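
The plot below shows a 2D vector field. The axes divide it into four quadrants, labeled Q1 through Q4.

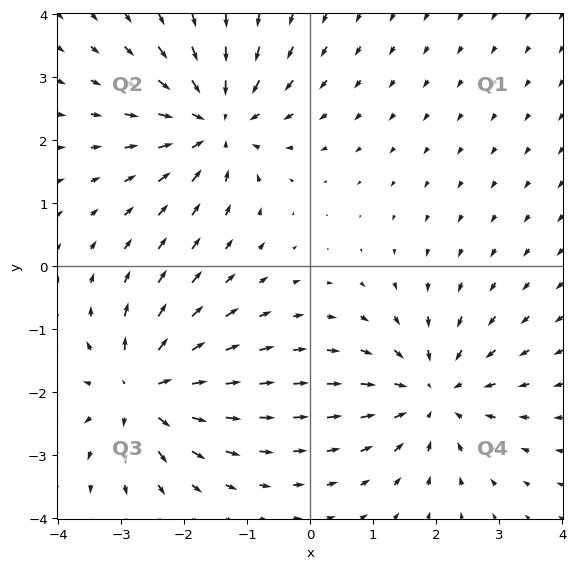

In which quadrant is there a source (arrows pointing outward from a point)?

The source sits at approximately (-2.7, -2.0), which lies in quadrant Q3. The divergence there is about +5, positive as expected for a source.

Q3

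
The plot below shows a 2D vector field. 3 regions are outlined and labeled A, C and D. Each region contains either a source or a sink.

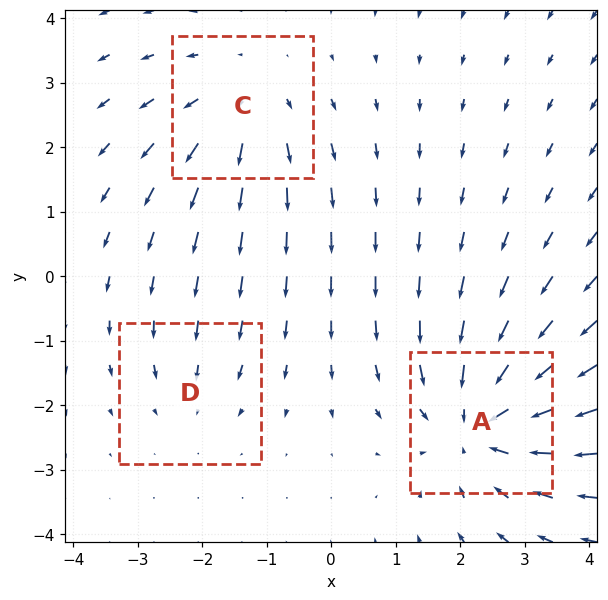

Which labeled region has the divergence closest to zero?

D

Divergence at each region's feature centre — A: about -5, C: about +3, D: about -2. Region D is closest to zero.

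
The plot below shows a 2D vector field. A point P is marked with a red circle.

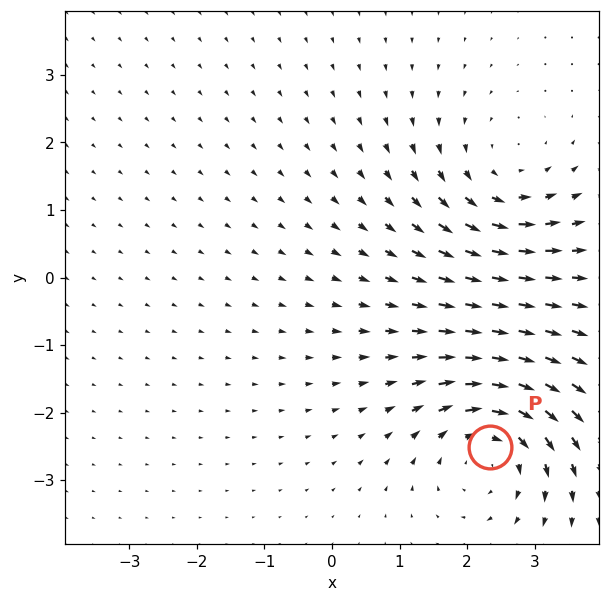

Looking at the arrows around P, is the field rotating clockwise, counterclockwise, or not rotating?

Near P at (2.3, -2.5) the arrows circulate clockwise. The curl (z-component) there is about -5; negative curl means clockwise rotation.

clockwise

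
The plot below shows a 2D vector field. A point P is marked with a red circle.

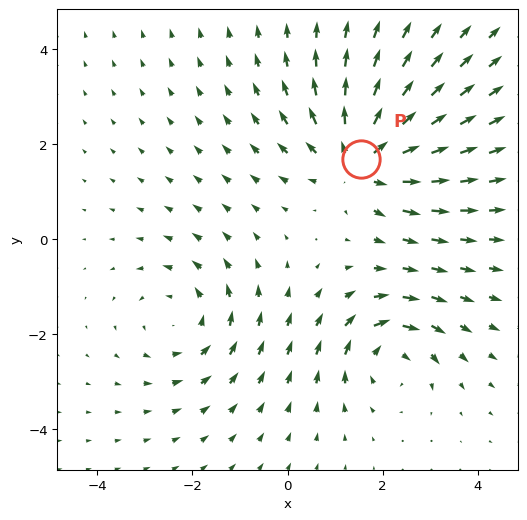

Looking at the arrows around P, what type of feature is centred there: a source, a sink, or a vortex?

At P (1.6, 1.7) the arrows spread outward. Divergence about +4, curl ≈0 — positive divergence with near-zero curl is a source.

source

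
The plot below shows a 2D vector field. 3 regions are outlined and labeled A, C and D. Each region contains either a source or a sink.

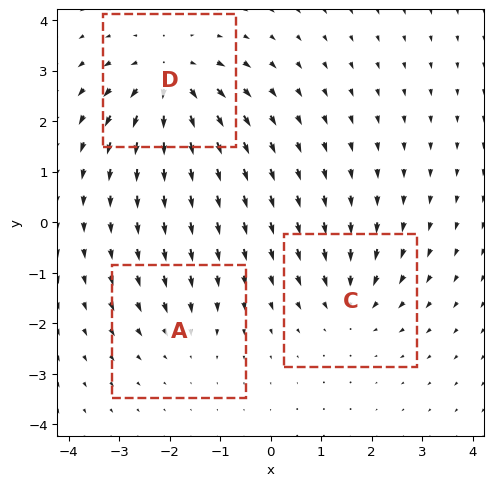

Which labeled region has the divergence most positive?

Divergence at each region's feature centre — A: about -2, C: about -3, D: about +5. Region D is most positive.

D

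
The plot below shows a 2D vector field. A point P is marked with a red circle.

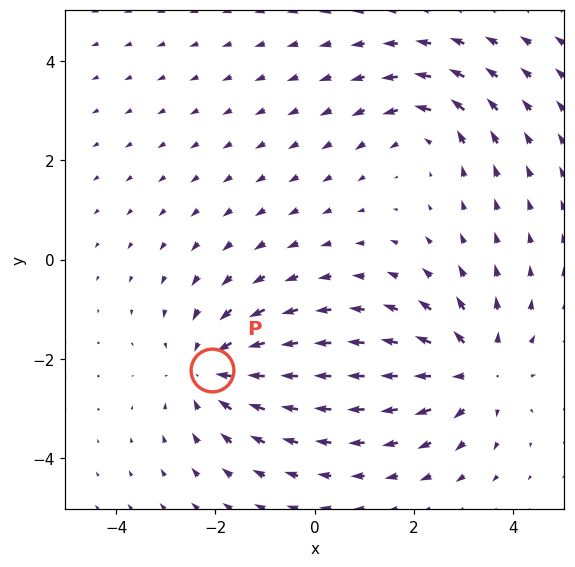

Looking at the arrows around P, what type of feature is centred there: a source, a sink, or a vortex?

At P (-2.1, -2.2) the arrows converge inward. Divergence about -4, curl ≈0 — negative divergence with near-zero curl is a sink.

sink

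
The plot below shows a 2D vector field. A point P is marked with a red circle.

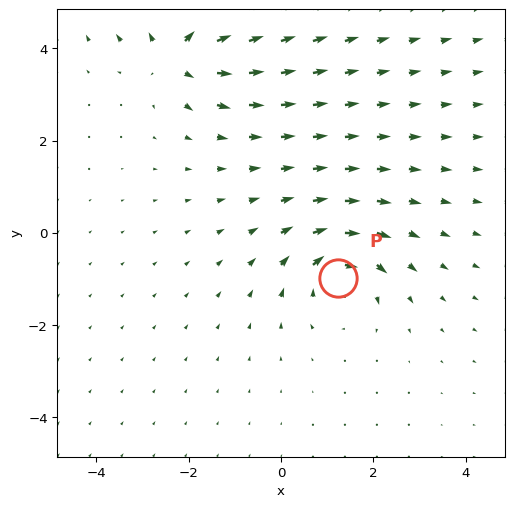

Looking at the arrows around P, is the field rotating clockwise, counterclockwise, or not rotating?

Near P at (1.2, -1.0) the arrows circulate clockwise. The curl (z-component) there is about -5; negative curl means clockwise rotation.

clockwise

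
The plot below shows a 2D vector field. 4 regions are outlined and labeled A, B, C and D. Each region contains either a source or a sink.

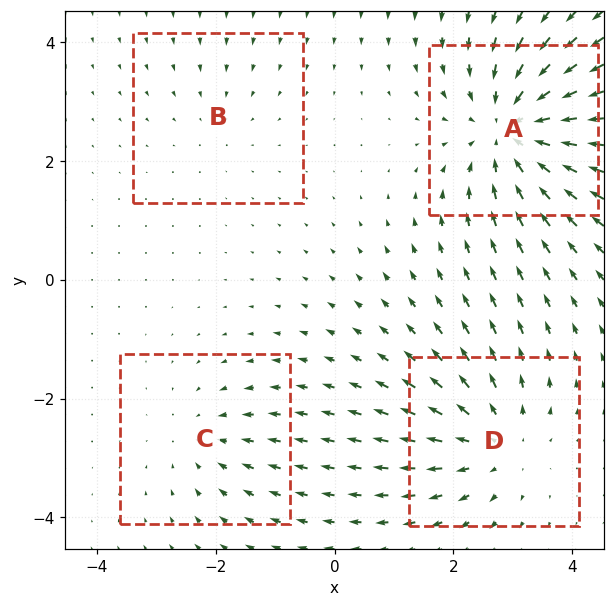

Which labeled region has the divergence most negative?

A

Divergence at each region's feature centre — A: about -6, B: about -2, C: about -3, D: about +4. Region A is most negative.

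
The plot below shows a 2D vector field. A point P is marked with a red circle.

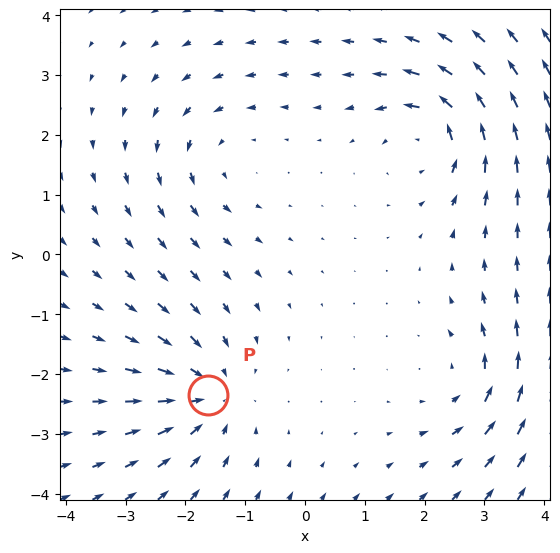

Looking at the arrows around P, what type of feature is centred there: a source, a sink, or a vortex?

At P (-1.6, -2.3) the arrows converge inward. Divergence about -4, curl ≈0 — negative divergence with near-zero curl is a sink.

sink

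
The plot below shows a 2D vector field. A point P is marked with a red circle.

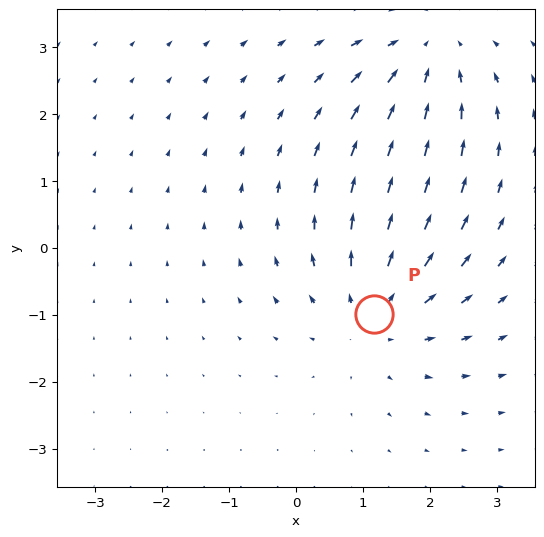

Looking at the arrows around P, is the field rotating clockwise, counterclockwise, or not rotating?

Near P at (1.2, -1.0) the arrows show no circulation. The curl there is ≈0.

not rotating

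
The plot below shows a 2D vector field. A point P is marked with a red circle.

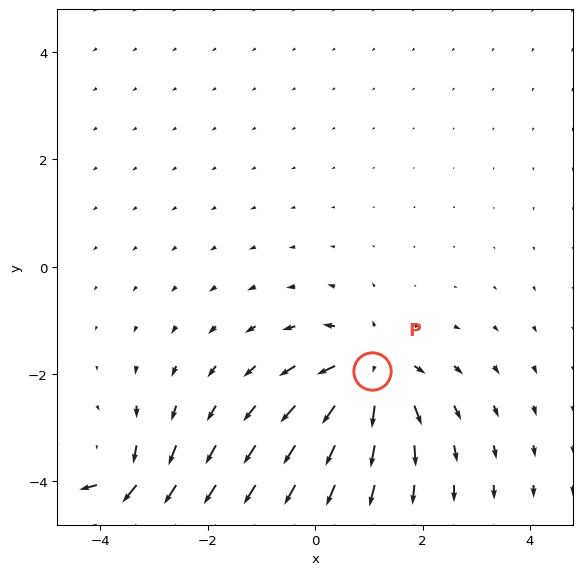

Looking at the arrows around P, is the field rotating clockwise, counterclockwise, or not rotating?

Near P at (1.1, -1.9) the arrows show no circulation. The curl there is ≈0.

not rotating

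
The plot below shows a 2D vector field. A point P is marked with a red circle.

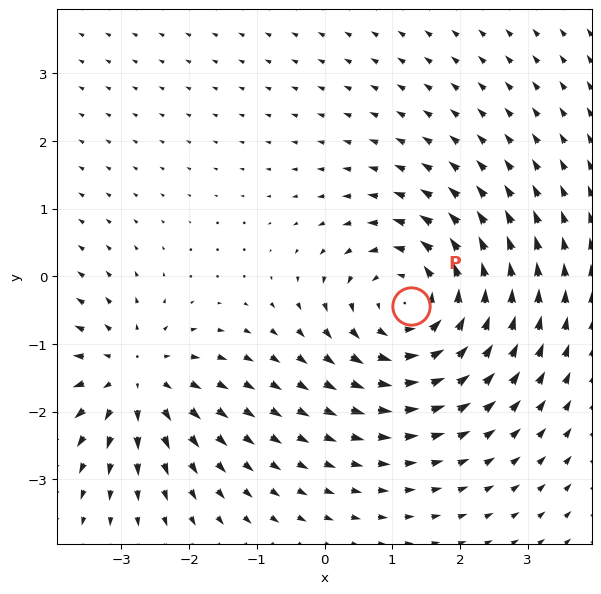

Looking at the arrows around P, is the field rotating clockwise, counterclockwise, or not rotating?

Near P at (1.3, -0.4) the arrows circulate counterclockwise. The curl (z-component) there is about +4; positive curl means counterclockwise rotation.

counterclockwise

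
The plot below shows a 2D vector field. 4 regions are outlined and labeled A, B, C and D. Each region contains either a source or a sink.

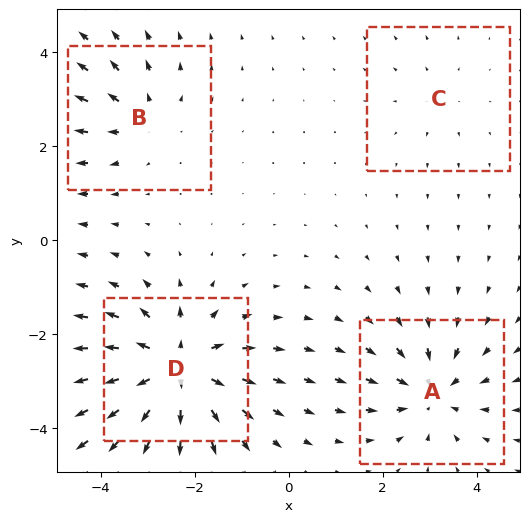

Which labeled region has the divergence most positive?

D

Divergence at each region's feature centre — A: about -5, B: about +4, C: about +2, D: about +8. Region D is most positive.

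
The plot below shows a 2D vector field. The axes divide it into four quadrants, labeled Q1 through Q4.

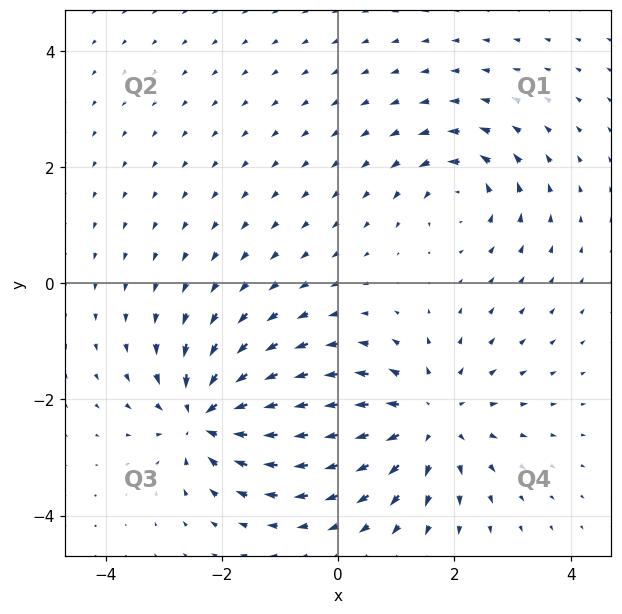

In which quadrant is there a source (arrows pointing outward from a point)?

Q4

The source sits at approximately (1.5, -2.3), which lies in quadrant Q4. The divergence there is about +4, positive as expected for a source.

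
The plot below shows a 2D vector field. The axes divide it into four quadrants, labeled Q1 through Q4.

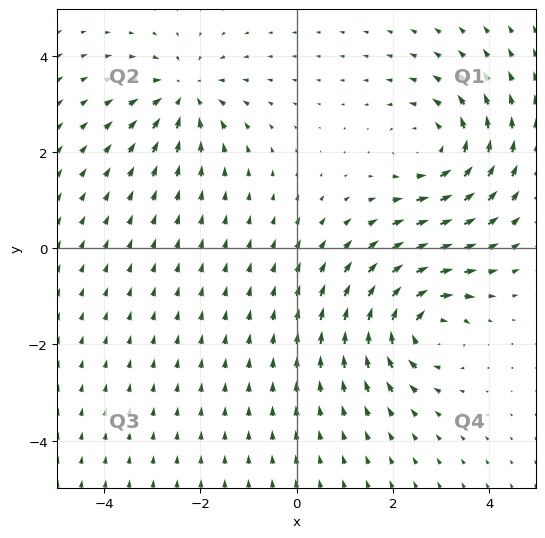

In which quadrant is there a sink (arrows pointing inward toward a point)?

Q2

The sink sits at approximately (-2.3, 3.2), which lies in quadrant Q2. The divergence there is about -3, negative as expected for a sink.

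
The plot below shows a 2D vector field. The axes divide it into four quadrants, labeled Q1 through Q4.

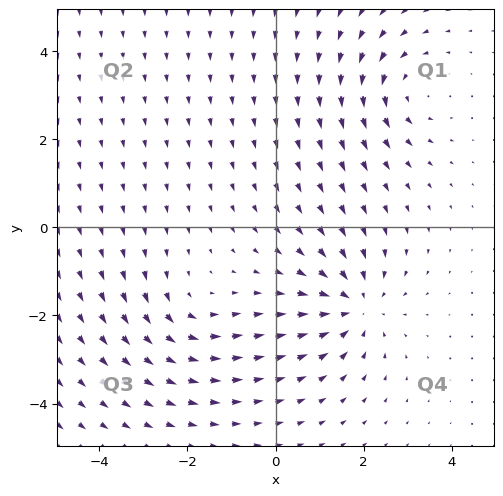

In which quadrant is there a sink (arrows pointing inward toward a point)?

Q4

The sink sits at approximately (1.8, -1.8), which lies in quadrant Q4. The divergence there is about -4, negative as expected for a sink.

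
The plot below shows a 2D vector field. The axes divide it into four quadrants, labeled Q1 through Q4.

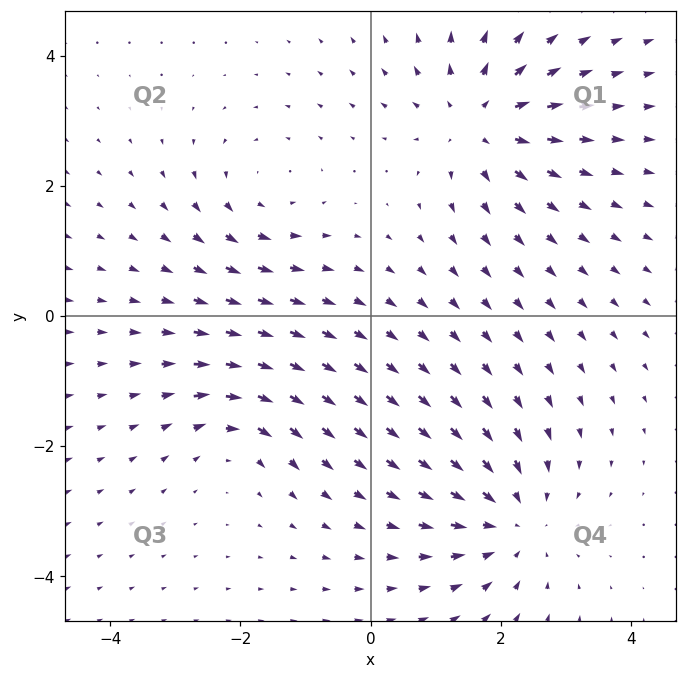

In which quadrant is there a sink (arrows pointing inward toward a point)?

The sink sits at approximately (2.2, -3.2), which lies in quadrant Q4. The divergence there is about -4, negative as expected for a sink.

Q4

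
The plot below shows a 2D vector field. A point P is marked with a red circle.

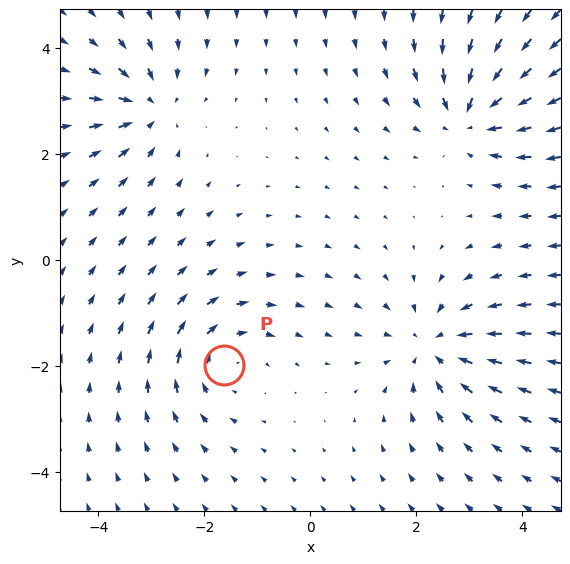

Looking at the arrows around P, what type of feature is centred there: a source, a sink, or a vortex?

vortex

At P (-1.6, -2.0) the arrows circulate clockwise. Divergence ≈0, curl about -4 — near-zero divergence with nonzero curl is a vortex.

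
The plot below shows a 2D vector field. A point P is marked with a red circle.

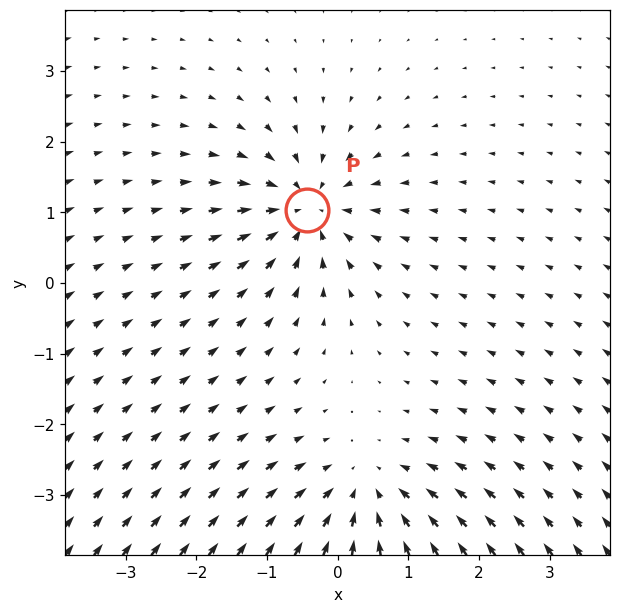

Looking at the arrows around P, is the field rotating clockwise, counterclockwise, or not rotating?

Near P at (-0.4, 1.0) the arrows show no circulation. The curl there is ≈0.

not rotating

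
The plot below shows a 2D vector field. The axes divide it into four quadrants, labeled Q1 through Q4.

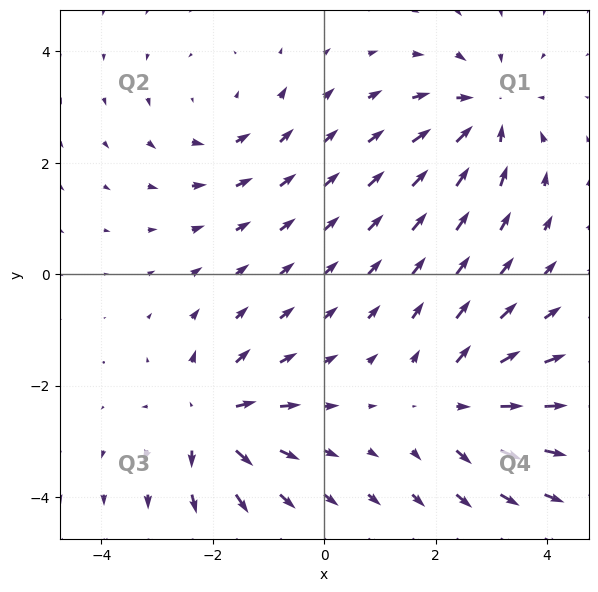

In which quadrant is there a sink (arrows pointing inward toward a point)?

Q1

The sink sits at approximately (2.9, 2.9), which lies in quadrant Q1. The divergence there is about -5, negative as expected for a sink.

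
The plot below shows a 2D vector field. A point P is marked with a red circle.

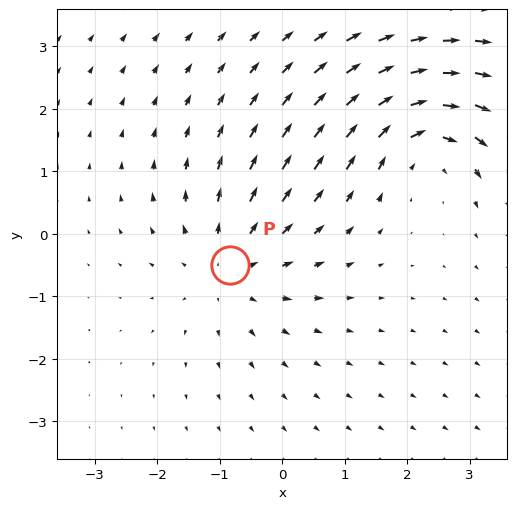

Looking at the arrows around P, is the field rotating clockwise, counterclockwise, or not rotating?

Near P at (-0.8, -0.5) the arrows show no circulation. The curl there is ≈0.

not rotating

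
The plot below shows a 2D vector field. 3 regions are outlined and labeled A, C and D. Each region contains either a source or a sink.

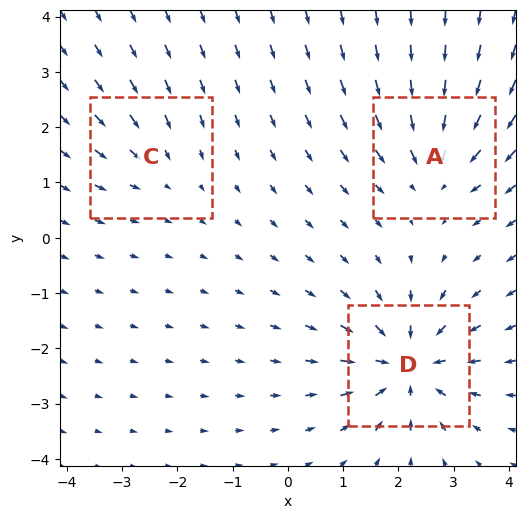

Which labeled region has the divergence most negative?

D

Divergence at each region's feature centre — A: about -4, C: about -2, D: about -6. Region D is most negative.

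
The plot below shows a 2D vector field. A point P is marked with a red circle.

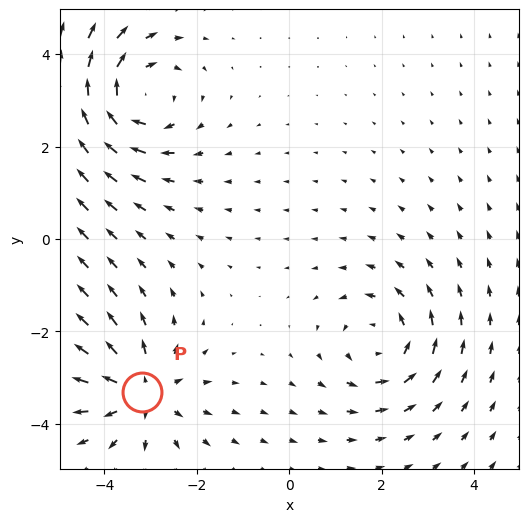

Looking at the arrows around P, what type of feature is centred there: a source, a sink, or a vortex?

At P (-3.2, -3.3) the arrows spread outward. Divergence about +4, curl ≈0 — positive divergence with near-zero curl is a source.

source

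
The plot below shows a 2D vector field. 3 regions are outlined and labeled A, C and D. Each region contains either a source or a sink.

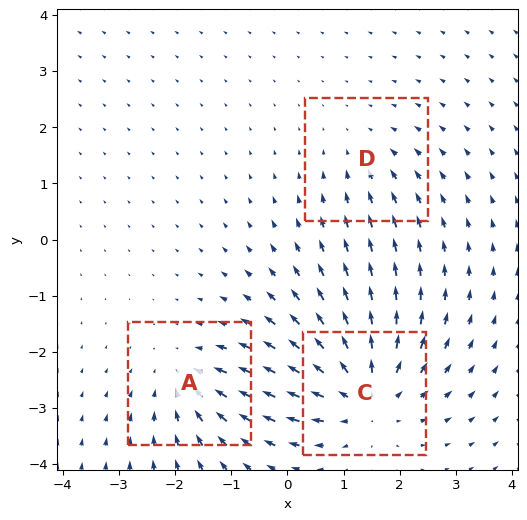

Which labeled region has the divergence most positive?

C

Divergence at each region's feature centre — A: about -3, C: about +5, D: about -2. Region C is most positive.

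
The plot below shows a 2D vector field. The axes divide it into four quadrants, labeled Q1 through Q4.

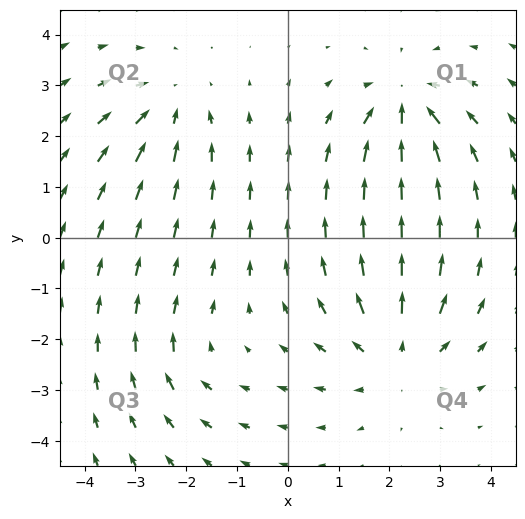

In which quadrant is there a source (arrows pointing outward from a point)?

The source sits at approximately (2.1, -2.3), which lies in quadrant Q4. The divergence there is about +4, positive as expected for a source.

Q4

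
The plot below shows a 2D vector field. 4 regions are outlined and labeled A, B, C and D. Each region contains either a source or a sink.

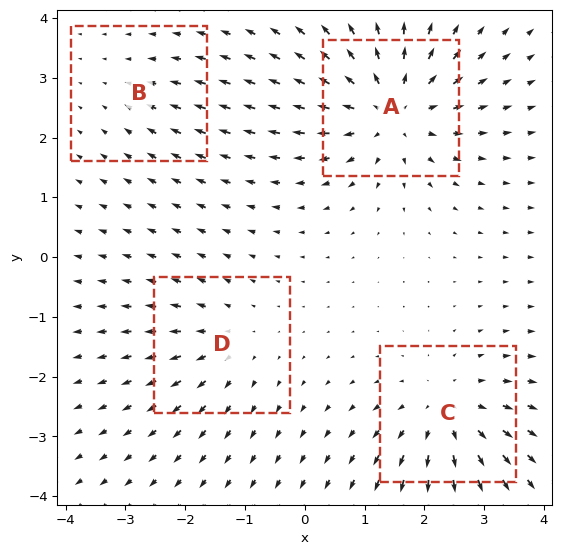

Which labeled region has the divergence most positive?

Divergence at each region's feature centre — A: about +7, B: about -2, C: about +5, D: about +3. Region A is most positive.

A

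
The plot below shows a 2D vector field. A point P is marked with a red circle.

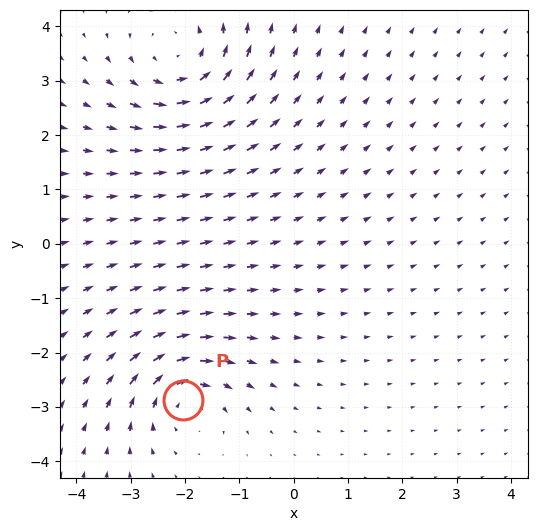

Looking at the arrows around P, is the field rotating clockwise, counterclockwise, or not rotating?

Near P at (-2.0, -2.9) the arrows circulate clockwise. The curl (z-component) there is about -5; negative curl means clockwise rotation.

clockwise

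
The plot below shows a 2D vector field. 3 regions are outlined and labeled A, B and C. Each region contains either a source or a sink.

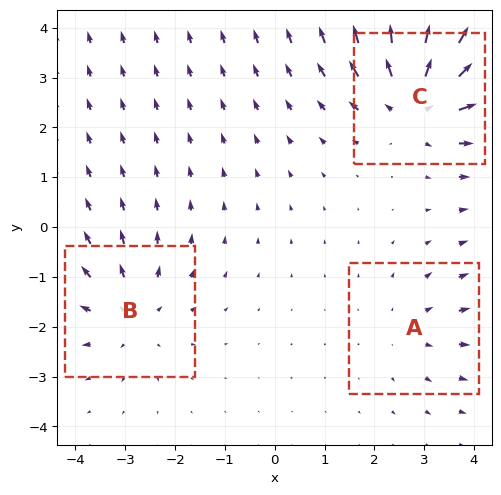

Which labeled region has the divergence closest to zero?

Divergence at each region's feature centre — A: about +2, B: about +3, C: about +5. Region A is closest to zero.

A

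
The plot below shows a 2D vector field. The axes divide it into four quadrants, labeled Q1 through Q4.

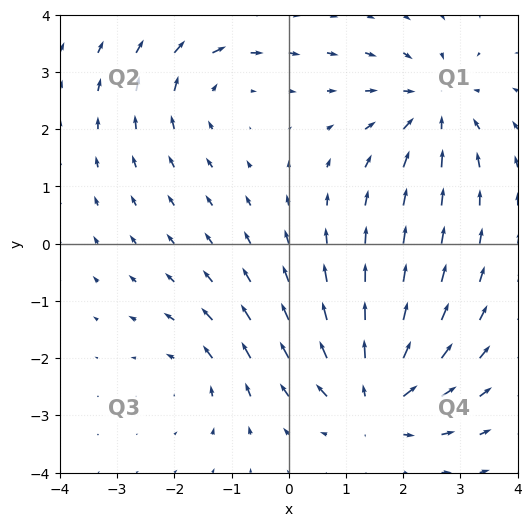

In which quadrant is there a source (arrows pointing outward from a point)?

Q4

The source sits at approximately (1.5, -2.7), which lies in quadrant Q4. The divergence there is about +5, positive as expected for a source.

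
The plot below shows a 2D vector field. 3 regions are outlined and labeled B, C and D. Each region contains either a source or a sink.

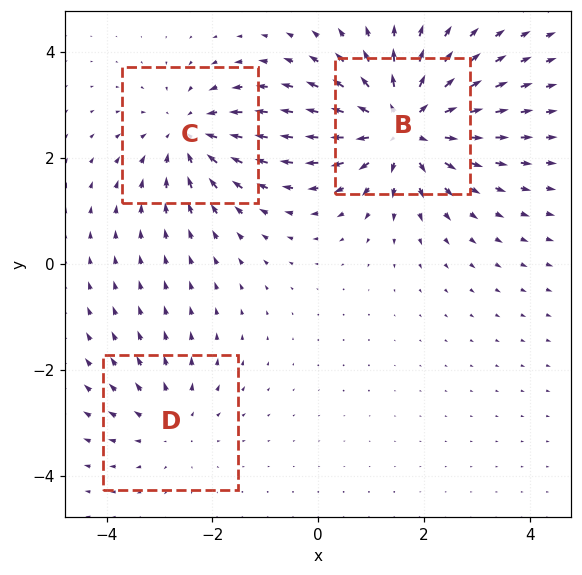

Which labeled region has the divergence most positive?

B

Divergence at each region's feature centre — B: about +5, C: about -3, D: about +2. Region B is most positive.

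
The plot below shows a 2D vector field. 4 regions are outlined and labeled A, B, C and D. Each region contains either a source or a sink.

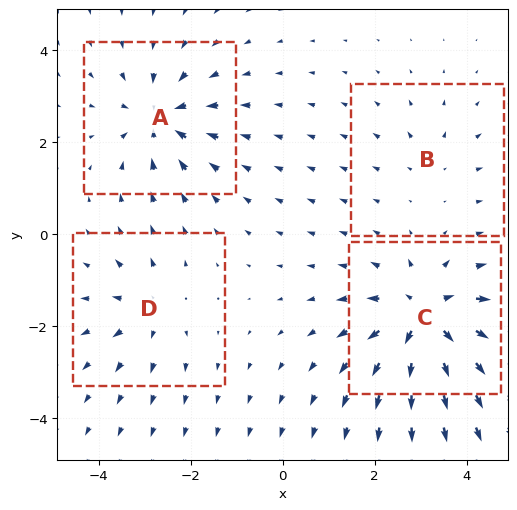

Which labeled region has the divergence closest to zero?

B

Divergence at each region's feature centre — A: about -5, B: about +2, C: about +7, D: about +4. Region B is closest to zero.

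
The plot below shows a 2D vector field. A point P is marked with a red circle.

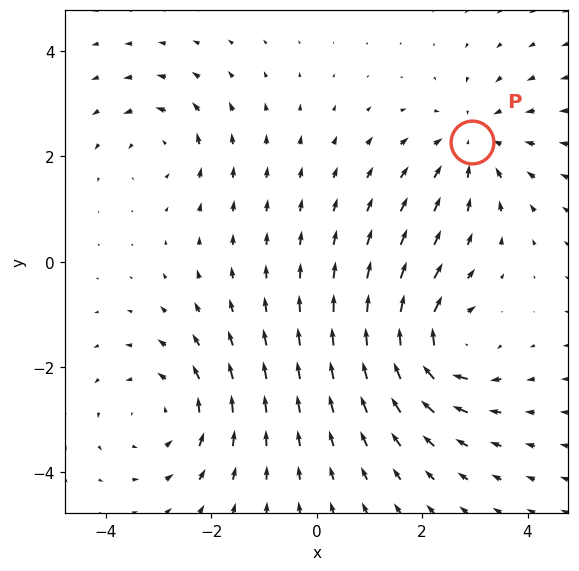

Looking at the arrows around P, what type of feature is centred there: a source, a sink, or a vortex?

At P (2.9, 2.3) the arrows converge inward. Divergence about -4, curl ≈0 — negative divergence with near-zero curl is a sink.

sink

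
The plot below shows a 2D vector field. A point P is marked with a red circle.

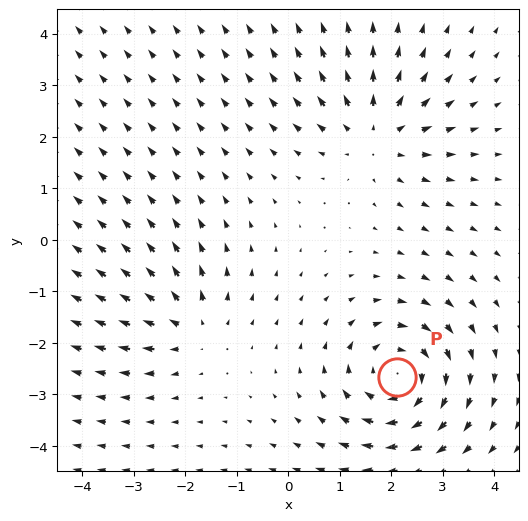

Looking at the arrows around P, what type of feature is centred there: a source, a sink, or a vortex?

vortex

At P (2.1, -2.7) the arrows circulate clockwise. Divergence ≈0, curl about -5 — near-zero divergence with nonzero curl is a vortex.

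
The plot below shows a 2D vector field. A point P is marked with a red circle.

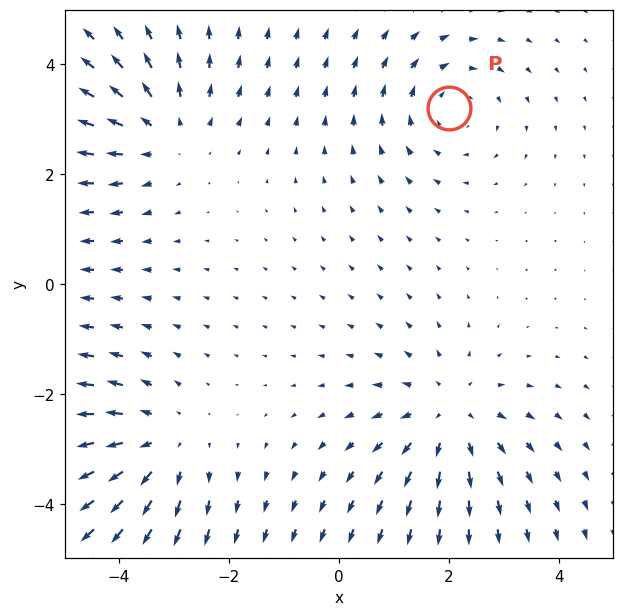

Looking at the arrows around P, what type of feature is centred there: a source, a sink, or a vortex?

At P (2.0, 3.2) the arrows circulate clockwise. Divergence ≈0, curl about -3 — near-zero divergence with nonzero curl is a vortex.

vortex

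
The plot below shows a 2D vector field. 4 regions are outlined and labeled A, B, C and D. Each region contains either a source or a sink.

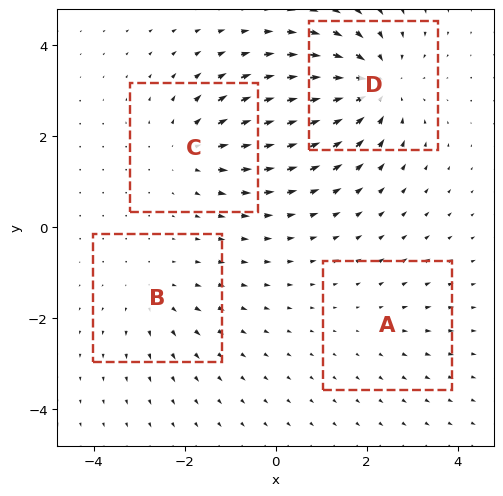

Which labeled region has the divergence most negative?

D

Divergence at each region's feature centre — A: about +2, B: about +3, C: about +4, D: about -6. Region D is most negative.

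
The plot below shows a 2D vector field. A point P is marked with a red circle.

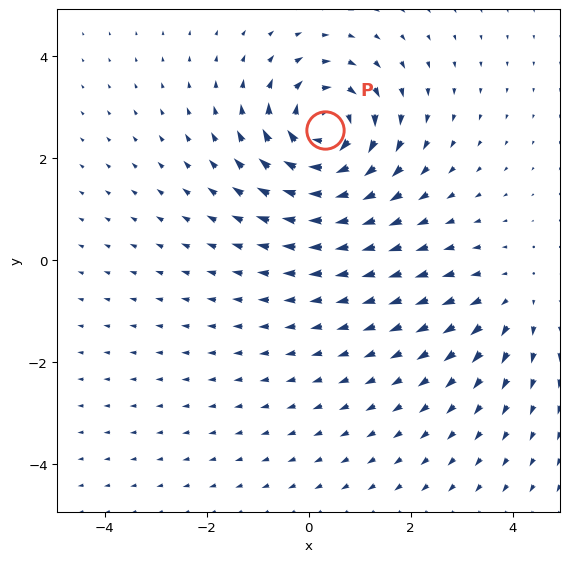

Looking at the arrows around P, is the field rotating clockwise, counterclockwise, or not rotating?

Near P at (0.3, 2.6) the arrows circulate clockwise. The curl (z-component) there is about -5; negative curl means clockwise rotation.

clockwise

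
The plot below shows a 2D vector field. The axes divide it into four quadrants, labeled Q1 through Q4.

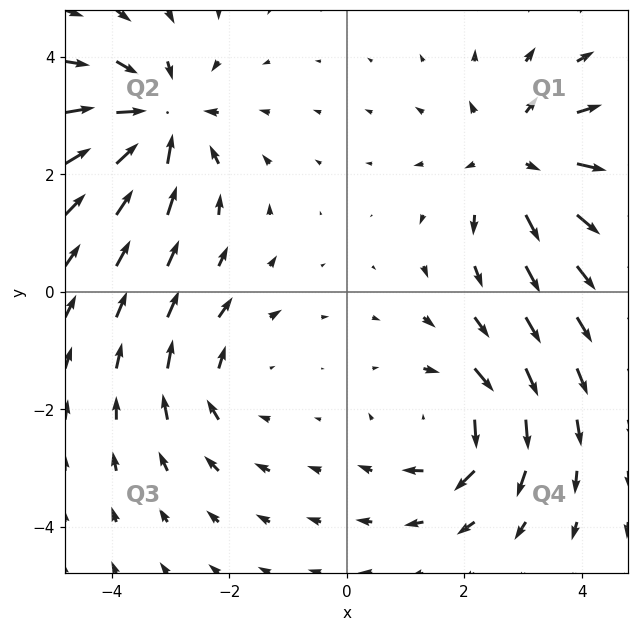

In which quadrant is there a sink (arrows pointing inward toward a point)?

The sink sits at approximately (-3.2, 2.9), which lies in quadrant Q2. The divergence there is about -4, negative as expected for a sink.

Q2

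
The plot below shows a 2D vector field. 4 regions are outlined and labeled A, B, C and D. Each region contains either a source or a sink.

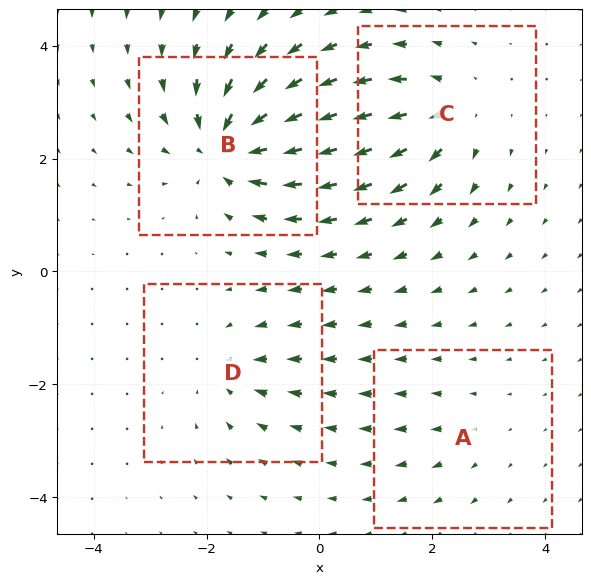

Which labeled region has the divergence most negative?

Divergence at each region's feature centre — A: about +2, B: about -8, C: about +5, D: about -4. Region B is most negative.

B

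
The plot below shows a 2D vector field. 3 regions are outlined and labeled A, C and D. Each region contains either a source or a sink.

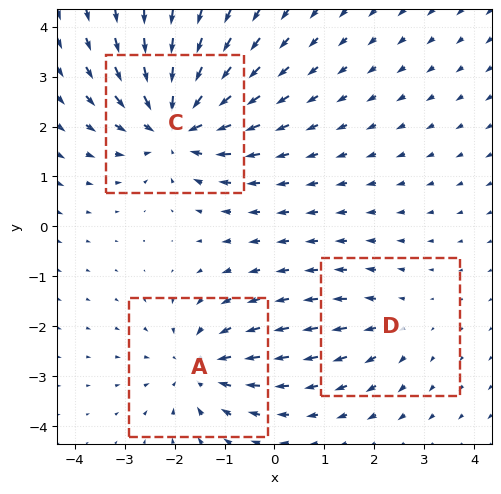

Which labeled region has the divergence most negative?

Divergence at each region's feature centre — A: about -3, C: about -5, D: about +2. Region C is most negative.

C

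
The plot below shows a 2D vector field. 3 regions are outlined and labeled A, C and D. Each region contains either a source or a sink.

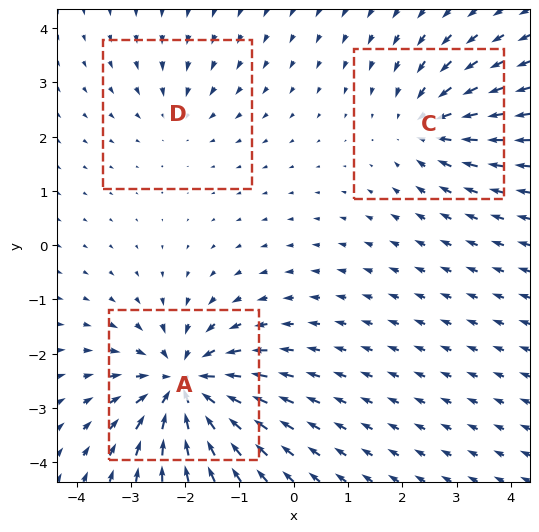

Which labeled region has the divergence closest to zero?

Divergence at each region's feature centre — A: about -6, C: about -3, D: about -2. Region D is closest to zero.

D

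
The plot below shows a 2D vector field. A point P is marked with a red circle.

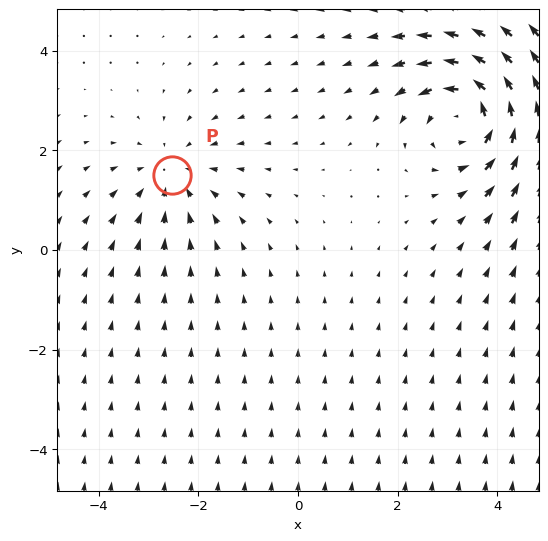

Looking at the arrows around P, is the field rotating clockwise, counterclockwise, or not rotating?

Near P at (-2.5, 1.5) the arrows show no circulation. The curl there is ≈0.

not rotating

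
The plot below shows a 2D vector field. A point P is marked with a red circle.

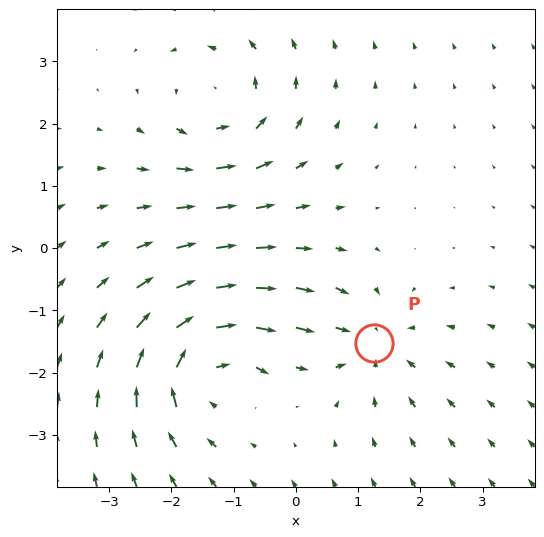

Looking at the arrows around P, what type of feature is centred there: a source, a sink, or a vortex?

sink

At P (1.3, -1.5) the arrows converge inward. Divergence about -3, curl ≈0 — negative divergence with near-zero curl is a sink.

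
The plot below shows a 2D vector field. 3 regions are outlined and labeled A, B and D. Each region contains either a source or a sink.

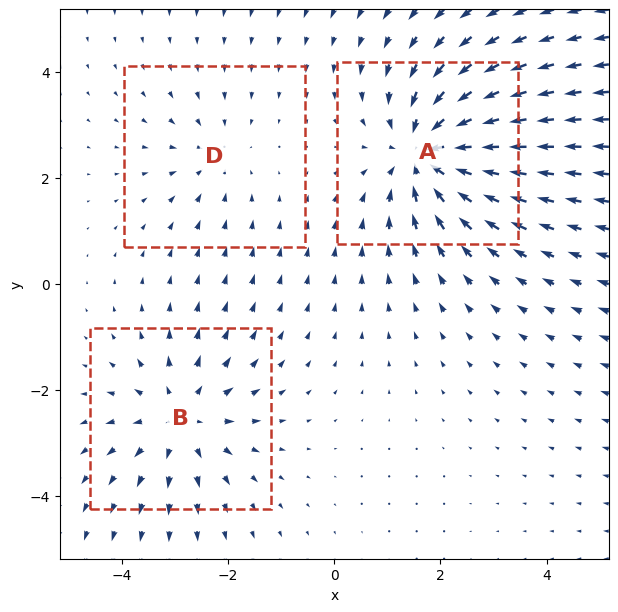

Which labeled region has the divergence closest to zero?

D

Divergence at each region's feature centre — A: about -4, B: about +3, D: about -2. Region D is closest to zero.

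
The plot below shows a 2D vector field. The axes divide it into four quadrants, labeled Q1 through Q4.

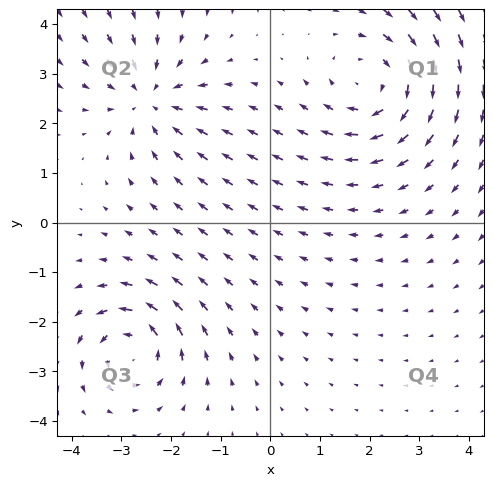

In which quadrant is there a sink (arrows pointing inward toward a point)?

Q2

The sink sits at approximately (-2.4, 2.5), which lies in quadrant Q2. The divergence there is about -4, negative as expected for a sink.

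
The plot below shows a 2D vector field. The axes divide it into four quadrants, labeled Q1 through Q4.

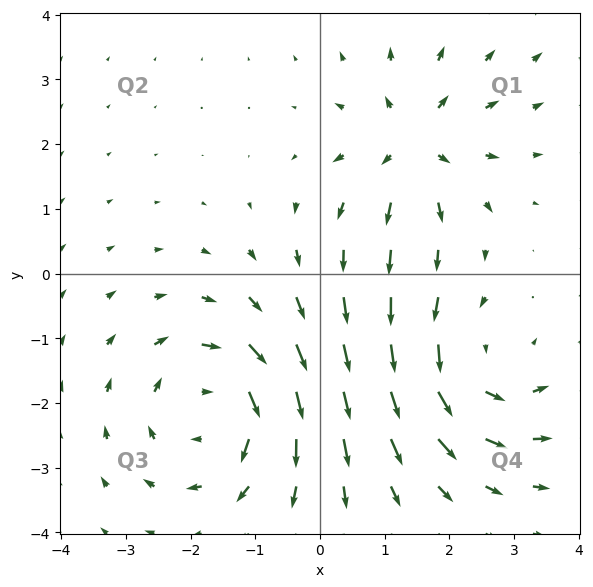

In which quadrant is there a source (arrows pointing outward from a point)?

Q1

The source sits at approximately (1.4, 2.0), which lies in quadrant Q1. The divergence there is about +4, positive as expected for a source.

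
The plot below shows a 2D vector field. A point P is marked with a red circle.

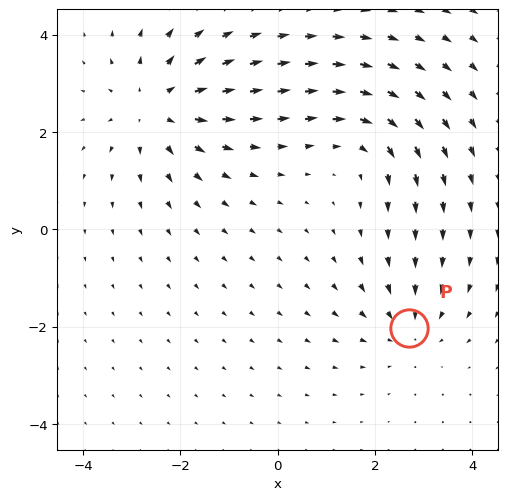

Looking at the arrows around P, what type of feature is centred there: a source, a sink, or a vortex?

sink

At P (2.7, -2.0) the arrows converge inward. Divergence about -3, curl ≈0 — negative divergence with near-zero curl is a sink.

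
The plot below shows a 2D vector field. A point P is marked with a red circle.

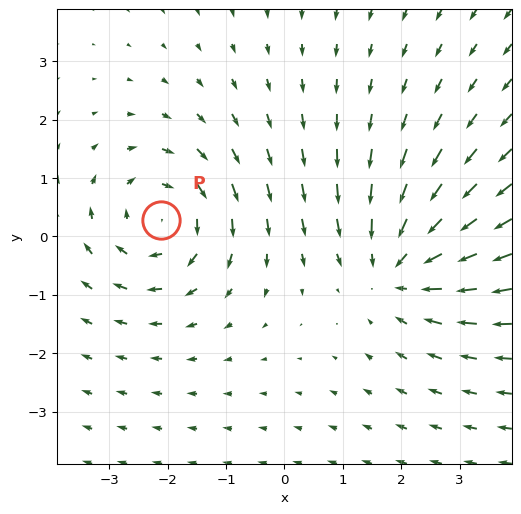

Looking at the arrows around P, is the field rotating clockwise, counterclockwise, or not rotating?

clockwise

Near P at (-2.1, 0.3) the arrows circulate clockwise. The curl (z-component) there is about -4; negative curl means clockwise rotation.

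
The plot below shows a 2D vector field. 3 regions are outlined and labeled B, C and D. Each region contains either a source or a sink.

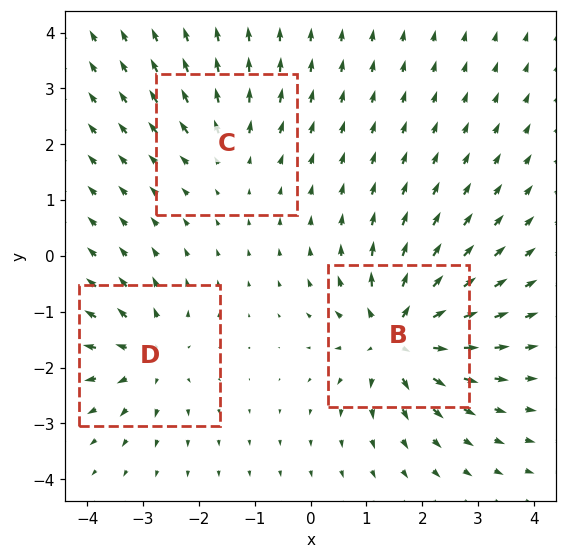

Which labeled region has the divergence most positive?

Divergence at each region's feature centre — B: about +6, C: about +2, D: about +4. Region B is most positive.

B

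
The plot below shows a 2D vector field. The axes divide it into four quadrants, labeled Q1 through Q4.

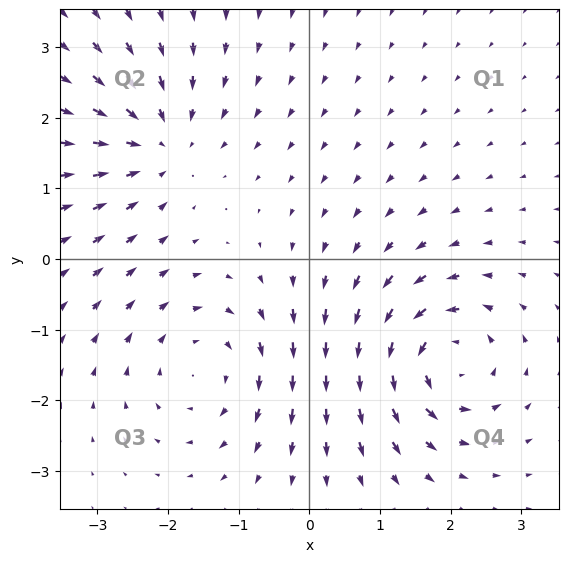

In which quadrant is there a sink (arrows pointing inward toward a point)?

The sink sits at approximately (-2.1, 1.6), which lies in quadrant Q2. The divergence there is about -5, negative as expected for a sink.

Q2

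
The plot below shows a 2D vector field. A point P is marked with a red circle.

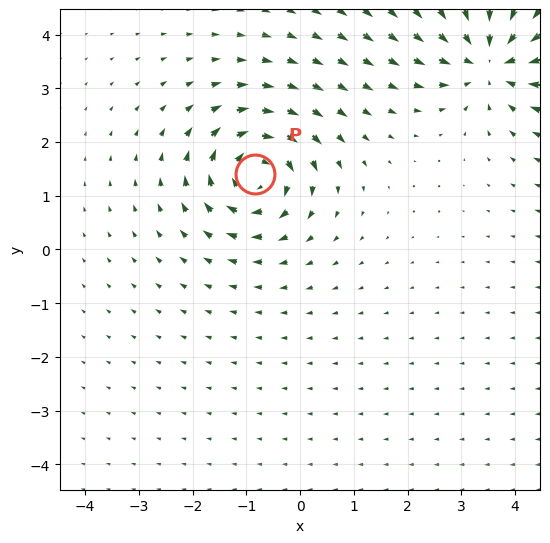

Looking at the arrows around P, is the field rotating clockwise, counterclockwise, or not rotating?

Near P at (-0.8, 1.4) the arrows circulate clockwise. The curl (z-component) there is about -5; negative curl means clockwise rotation.

clockwise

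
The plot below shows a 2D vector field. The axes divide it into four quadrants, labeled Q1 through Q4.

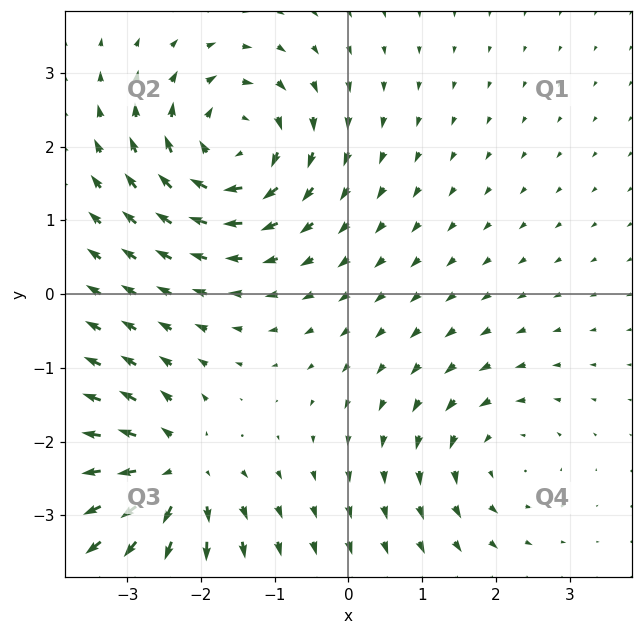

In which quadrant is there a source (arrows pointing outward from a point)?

The source sits at approximately (-2.4, -2.4), which lies in quadrant Q3. The divergence there is about +6, positive as expected for a source.

Q3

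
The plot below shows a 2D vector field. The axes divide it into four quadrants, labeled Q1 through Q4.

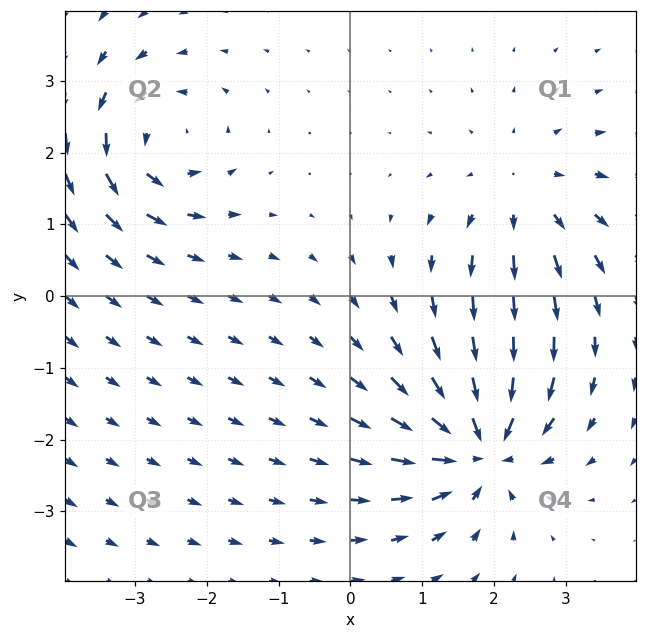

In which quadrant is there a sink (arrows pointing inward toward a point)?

The sink sits at approximately (1.8, -2.1), which lies in quadrant Q4. The divergence there is about -7, negative as expected for a sink.

Q4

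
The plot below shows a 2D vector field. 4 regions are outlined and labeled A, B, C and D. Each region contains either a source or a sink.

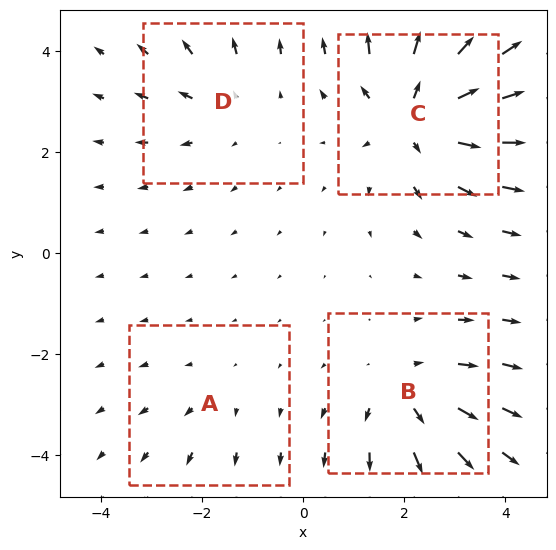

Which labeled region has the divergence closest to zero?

Divergence at each region's feature centre — A: about +2, B: about +4, C: about +6, D: about +3. Region A is closest to zero.

A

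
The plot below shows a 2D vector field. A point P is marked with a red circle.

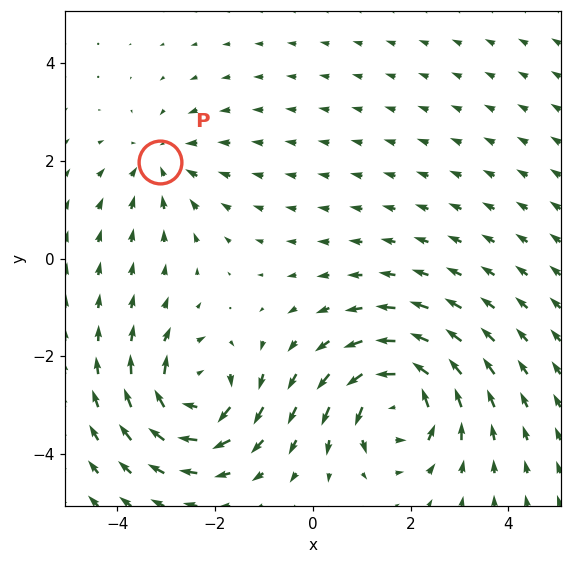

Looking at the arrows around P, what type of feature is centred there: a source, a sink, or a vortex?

sink

At P (-3.1, 2.0) the arrows converge inward. Divergence about -3, curl ≈0 — negative divergence with near-zero curl is a sink.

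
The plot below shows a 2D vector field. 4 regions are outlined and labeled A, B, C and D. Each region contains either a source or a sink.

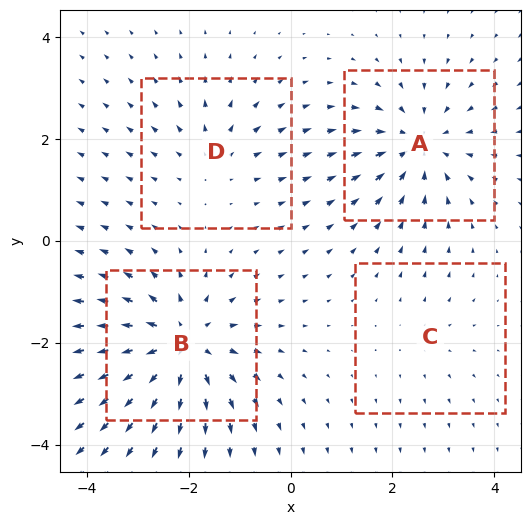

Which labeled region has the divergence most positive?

B

Divergence at each region's feature centre — A: about -5, B: about +7, C: about +2, D: about +3. Region B is most positive.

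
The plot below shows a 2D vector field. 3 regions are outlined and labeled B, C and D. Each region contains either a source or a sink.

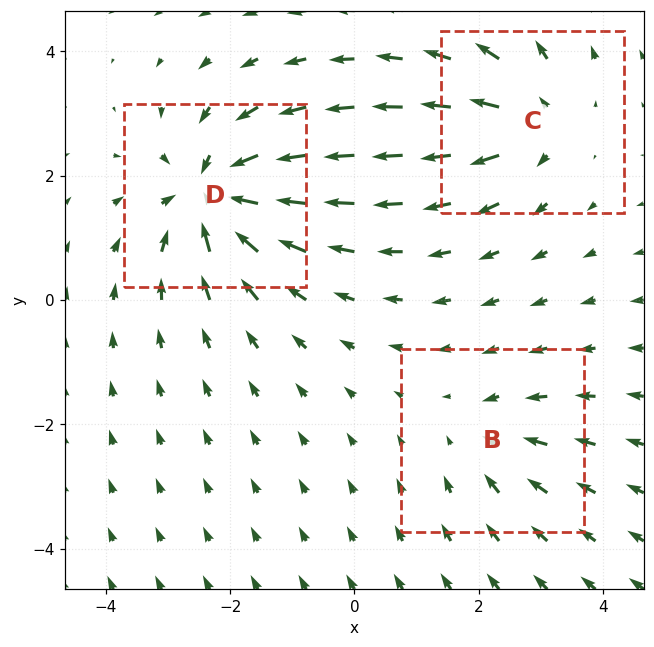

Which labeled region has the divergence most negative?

Divergence at each region's feature centre — B: about -2, C: about +4, D: about -6. Region D is most negative.

D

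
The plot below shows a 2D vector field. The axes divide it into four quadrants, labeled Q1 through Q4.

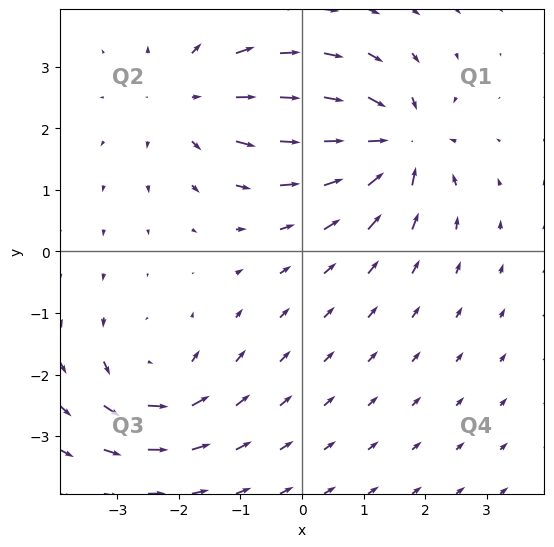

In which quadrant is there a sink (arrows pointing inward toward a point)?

The sink sits at approximately (1.5, 1.8), which lies in quadrant Q1. The divergence there is about -5, negative as expected for a sink.

Q1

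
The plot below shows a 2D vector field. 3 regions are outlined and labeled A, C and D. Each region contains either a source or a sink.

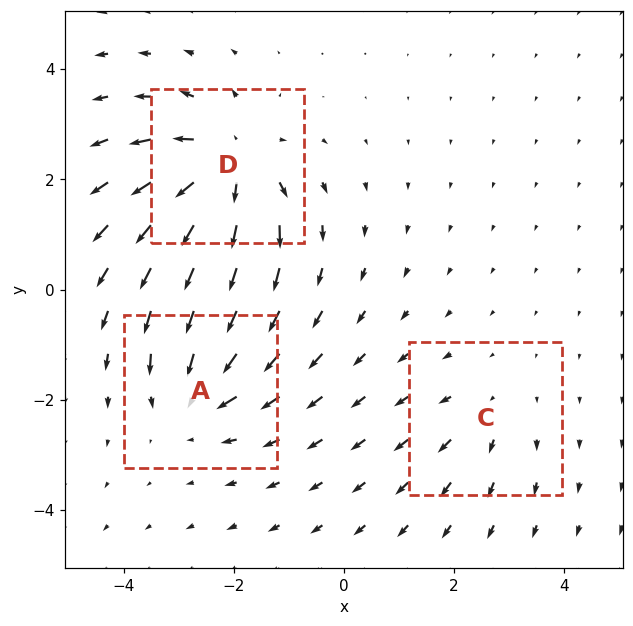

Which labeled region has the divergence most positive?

Divergence at each region's feature centre — A: about -4, C: about +2, D: about +5. Region D is most positive.

D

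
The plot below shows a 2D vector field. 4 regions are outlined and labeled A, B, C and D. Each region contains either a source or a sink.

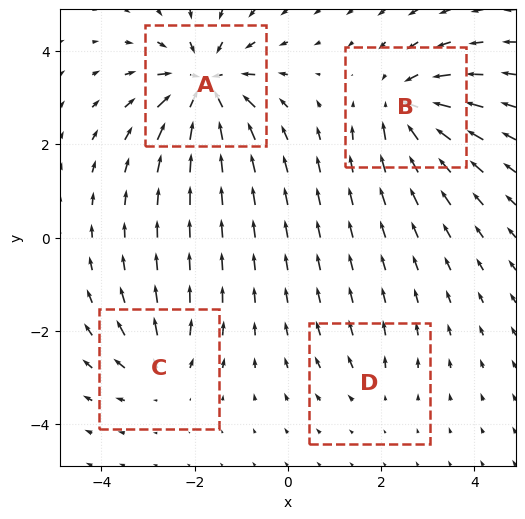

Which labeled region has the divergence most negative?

Divergence at each region's feature centre — A: about -9, B: about -7, C: about +4, D: about +2. Region A is most negative.

A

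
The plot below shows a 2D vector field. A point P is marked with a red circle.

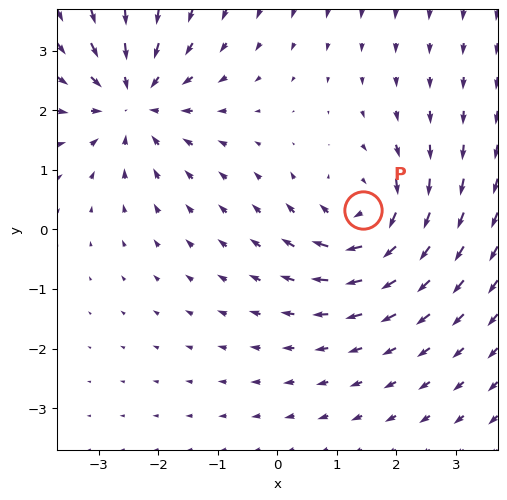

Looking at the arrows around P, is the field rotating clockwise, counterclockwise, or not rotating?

Near P at (1.4, 0.3) the arrows circulate clockwise. The curl (z-component) there is about -5; negative curl means clockwise rotation.

clockwise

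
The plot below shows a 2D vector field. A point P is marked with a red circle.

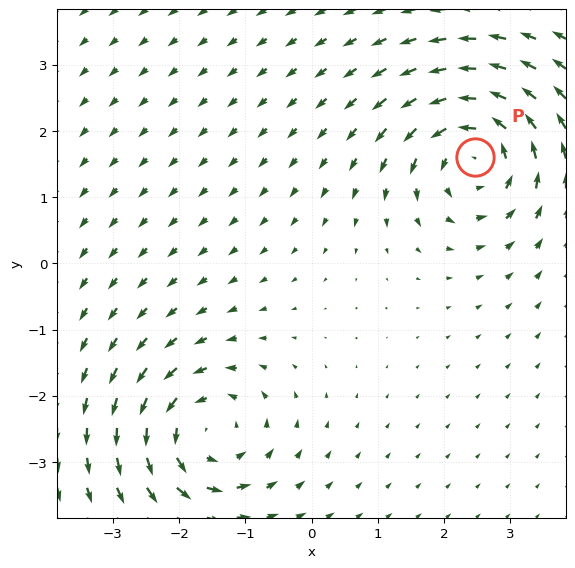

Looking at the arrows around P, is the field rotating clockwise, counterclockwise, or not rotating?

Near P at (2.5, 1.6) the arrows circulate counterclockwise. The curl (z-component) there is about +6; positive curl means counterclockwise rotation.

counterclockwise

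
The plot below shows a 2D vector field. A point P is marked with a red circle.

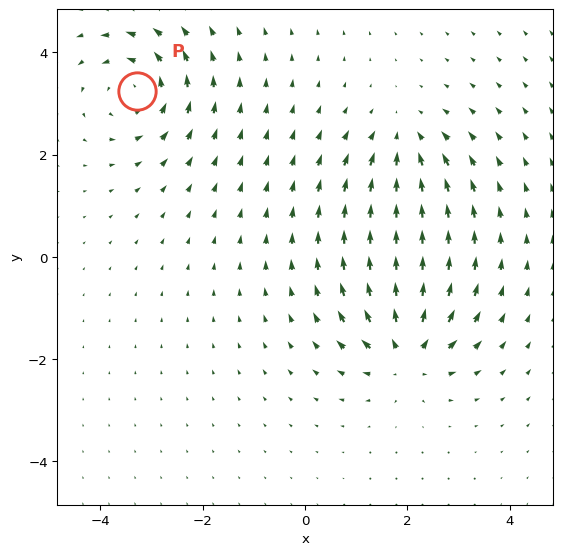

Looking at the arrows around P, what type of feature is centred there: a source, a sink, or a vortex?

At P (-3.3, 3.2) the arrows circulate counterclockwise. Divergence ≈0, curl about +5 — near-zero divergence with nonzero curl is a vortex.

vortex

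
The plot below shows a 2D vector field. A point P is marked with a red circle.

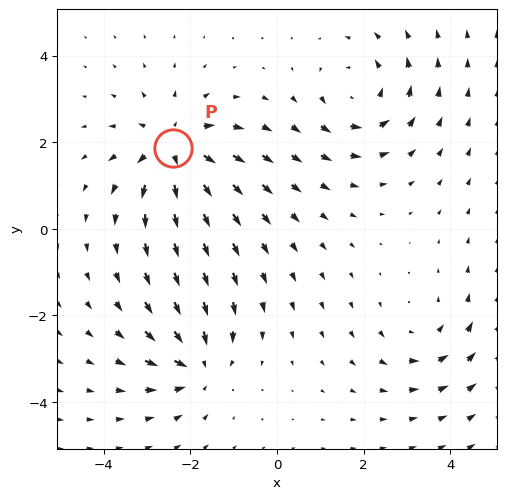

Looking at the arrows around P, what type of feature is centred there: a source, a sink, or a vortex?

At P (-2.4, 1.9) the arrows spread outward. Divergence about +5, curl ≈0 — positive divergence with near-zero curl is a source.

source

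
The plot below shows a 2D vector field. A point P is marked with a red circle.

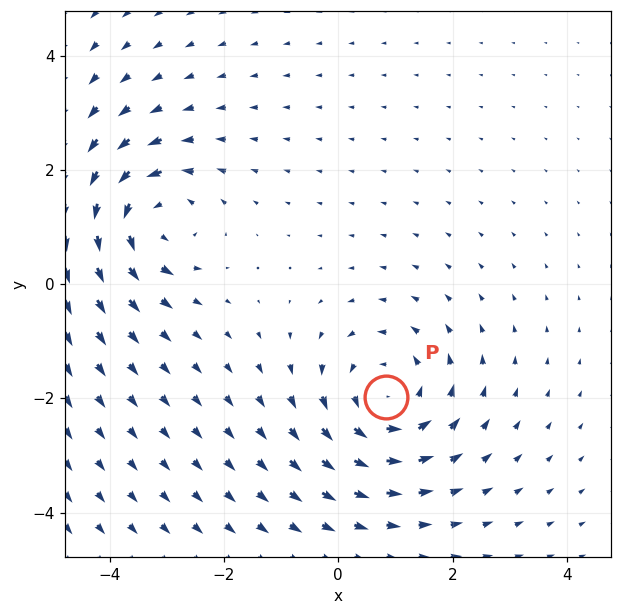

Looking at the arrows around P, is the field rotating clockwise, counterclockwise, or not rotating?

Near P at (0.8, -2.0) the arrows circulate counterclockwise. The curl (z-component) there is about +3; positive curl means counterclockwise rotation.

counterclockwise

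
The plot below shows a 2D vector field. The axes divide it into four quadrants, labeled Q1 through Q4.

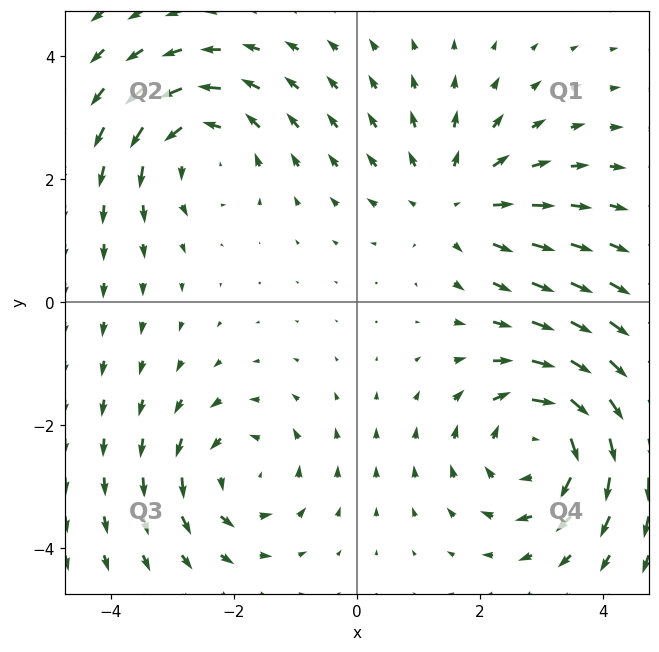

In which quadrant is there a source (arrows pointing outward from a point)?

Q1

The source sits at approximately (1.6, 1.6), which lies in quadrant Q1. The divergence there is about +3, positive as expected for a source.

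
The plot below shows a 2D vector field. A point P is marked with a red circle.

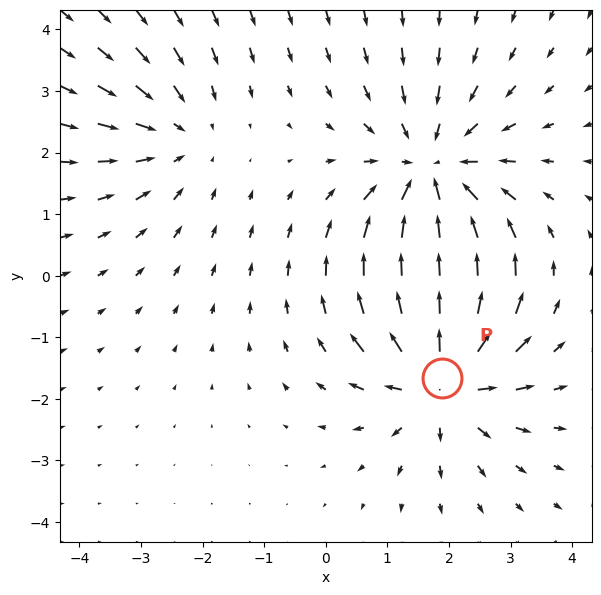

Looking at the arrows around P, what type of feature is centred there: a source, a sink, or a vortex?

At P (1.9, -1.7) the arrows spread outward. Divergence about +5, curl ≈0 — positive divergence with near-zero curl is a source.

source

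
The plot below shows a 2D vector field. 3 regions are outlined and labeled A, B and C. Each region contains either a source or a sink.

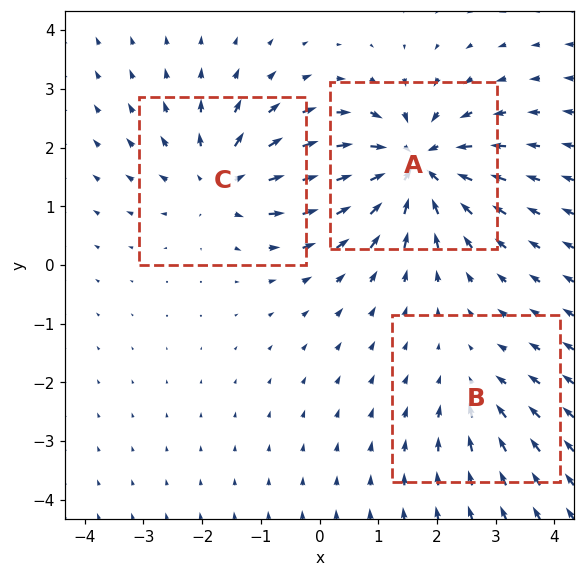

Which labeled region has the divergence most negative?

A

Divergence at each region's feature centre — A: about -6, B: about -2, C: about +4. Region A is most negative.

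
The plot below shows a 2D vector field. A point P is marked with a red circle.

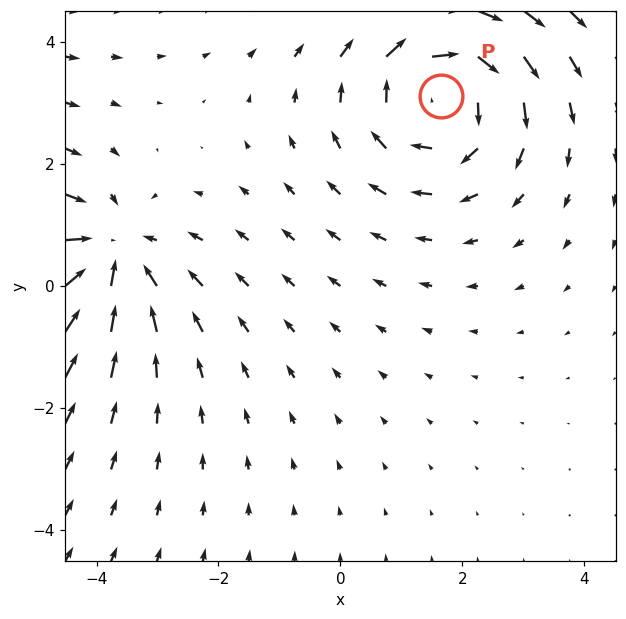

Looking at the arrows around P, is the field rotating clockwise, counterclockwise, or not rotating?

Near P at (1.7, 3.1) the arrows circulate clockwise. The curl (z-component) there is about -4; negative curl means clockwise rotation.

clockwise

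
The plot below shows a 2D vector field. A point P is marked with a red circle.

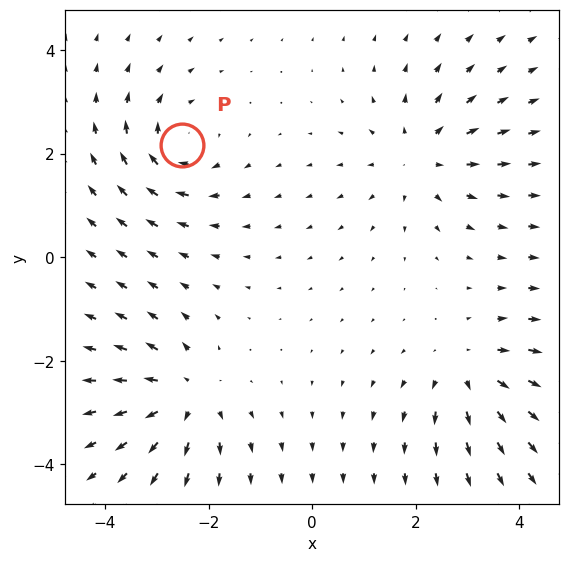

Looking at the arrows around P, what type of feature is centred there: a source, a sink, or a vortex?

vortex

At P (-2.5, 2.2) the arrows circulate clockwise. Divergence ≈0, curl about -5 — near-zero divergence with nonzero curl is a vortex.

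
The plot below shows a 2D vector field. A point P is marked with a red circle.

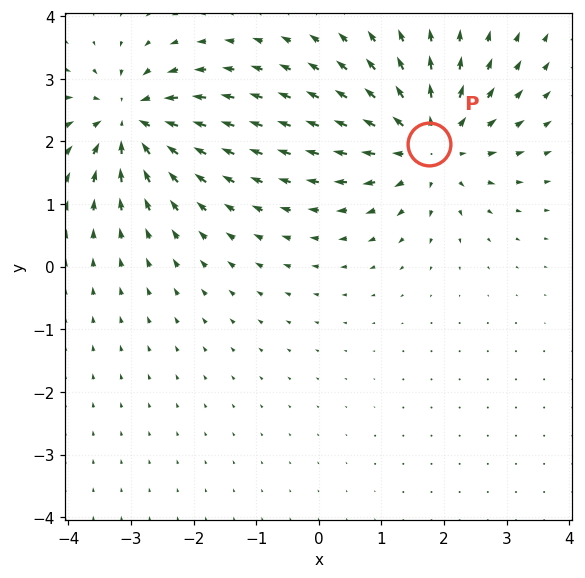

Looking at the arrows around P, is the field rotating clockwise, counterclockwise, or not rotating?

Near P at (1.8, 2.0) the arrows show no circulation. The curl there is ≈0.

not rotating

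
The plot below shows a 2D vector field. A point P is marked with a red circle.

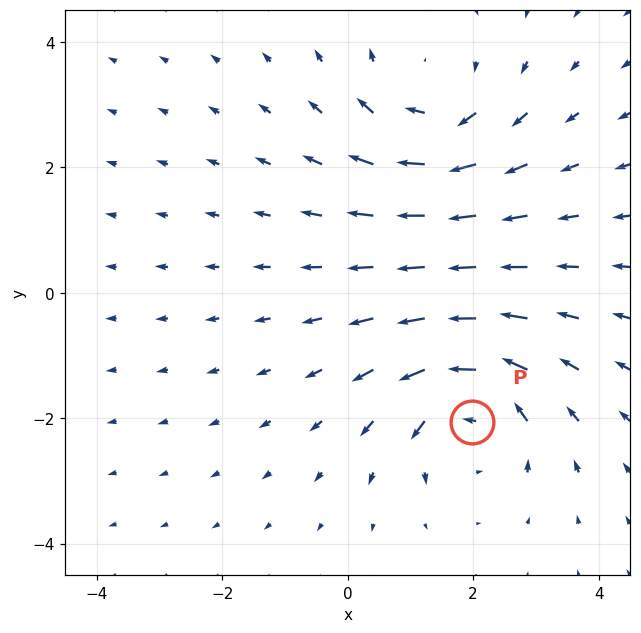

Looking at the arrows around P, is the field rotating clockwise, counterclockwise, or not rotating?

counterclockwise

Near P at (2.0, -2.1) the arrows circulate counterclockwise. The curl (z-component) there is about +4; positive curl means counterclockwise rotation.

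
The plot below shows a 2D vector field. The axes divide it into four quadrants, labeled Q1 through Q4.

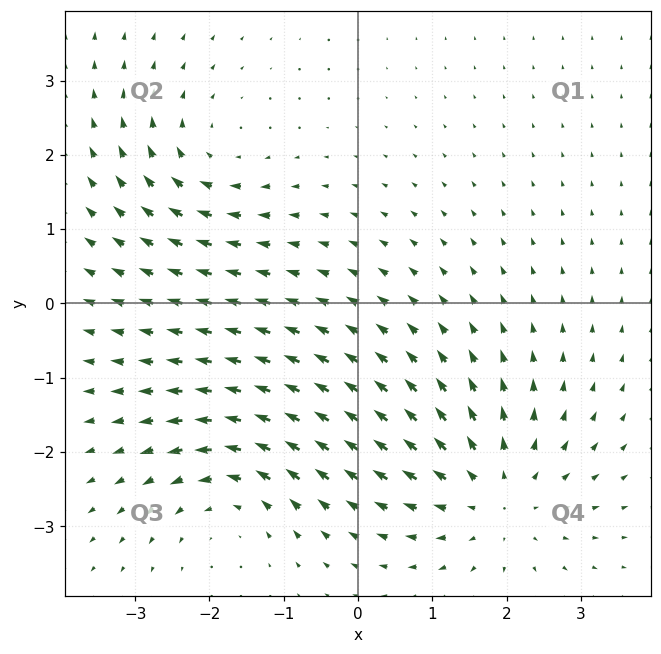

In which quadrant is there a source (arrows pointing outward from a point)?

The source sits at approximately (1.9, -2.6), which lies in quadrant Q4. The divergence there is about +4, positive as expected for a source.

Q4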